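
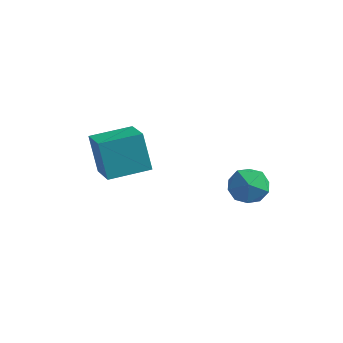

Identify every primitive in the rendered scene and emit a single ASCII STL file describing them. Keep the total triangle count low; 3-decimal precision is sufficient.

solid 
facet normal -0.613 -0.783 -0.102
outer loop
vertex -1.693 -2.13 2.044
vertex -2.889 -1.122 1.489
vertex -1.091 -2.375 0.302
endloop
endfacet
facet normal 0.721 -0.607 0.334
outer loop
vertex 0.049 -0.918 0.491
vertex -1.693 -2.13 2.044
vertex -1.091 -2.375 0.302
endloop
endfacet
facet normal -0.613 -0.783 -0.102
outer loop
vertex -1.091 -2.375 0.302
vertex -2.889 -1.122 1.489
vertex -2.287 -1.367 -0.254
endloop
endfacet
facet normal 0.324 -0.132 -0.937
outer loop
vertex -2.287 -1.367 -0.254
vertex 0.049 -0.918 0.491
vertex -1.091 -2.375 0.302
endloop
endfacet
facet normal -0.324 0.132 0.937
outer loop
vertex -1.693 -2.13 2.044
vertex -1.749 0.335 1.678
vertex -2.889 -1.122 1.489
endloop
endfacet
facet normal 0.721 -0.607 0.334
outer loop
vertex -0.553 -0.673 2.234
vertex -1.693 -2.13 2.044
vertex 0.049 -0.918 0.491
endloop
endfacet
facet normal -0.324 0.132 0.937
outer loop
vertex -0.553 -0.673 2.234
vertex -1.749 0.335 1.678
vertex -1.693 -2.13 2.044
endloop
endfacet
facet normal -0.721 0.607 -0.334
outer loop
vertex -2.889 -1.122 1.489
vertex -1.749 0.335 1.678
vertex -2.287 -1.367 -0.254
endloop
endfacet
facet normal 0.324 -0.131 -0.937
outer loop
vertex -1.147 0.09 -0.064
vertex 0.049 -0.918 0.491
vertex -2.287 -1.367 -0.254
endloop
endfacet
facet normal -0.721 0.607 -0.334
outer loop
vertex -2.287 -1.367 -0.254
vertex -1.749 0.335 1.678
vertex -1.147 0.09 -0.064
endloop
endfacet
facet normal 0.613 0.783 0.102
outer loop
vertex -1.147 0.09 -0.064
vertex -0.553 -0.673 2.234
vertex 0.049 -0.918 0.491
endloop
endfacet
facet normal 0.613 0.783 0.102
outer loop
vertex -1.749 0.335 1.678
vertex -0.553 -0.673 2.234
vertex -1.147 0.09 -0.064
endloop
endfacet
facet normal -0.822 -0.412 0.392
outer loop
vertex 1.891 1.882 -1.112
vertex 2.394 1.005 -0.98
vertex 2.394 1.708 -0.241
endloop
endfacet
facet normal -0.803 0.289 0.521
outer loop
vertex 1.891 1.882 -1.112
vertex 2.394 1.708 -0.241
vertex 2.439 2.627 -0.681
endloop
endfacet
facet normal -0.771 0.628 -0.105
outer loop
vertex 1.891 1.882 -1.112
vertex 2.439 2.627 -0.681
vertex 2.467 2.492 -1.692
endloop
endfacet
facet normal -0.771 0.136 -0.623
outer loop
vertex 1.891 1.882 -1.112
vertex 2.467 2.492 -1.692
vertex 2.44 1.49 -1.877
endloop
endfacet
facet normal -0.802 -0.507 -0.315
outer loop
vertex 1.891 1.882 -1.112
vertex 2.44 1.49 -1.877
vertex 2.394 1.005 -0.98
endloop
endfacet
facet normal -0.202 0.431 0.879
outer loop
vertex 2.439 2.627 -0.681
vertex 2.394 1.708 -0.241
vertex 3.28 2.21 -0.283
endloop
endfacet
facet normal -0.233 -0.705 0.670
outer loop
vertex 2.394 1.708 -0.241
vertex 2.394 1.005 -0.98
vertex 3.253 1.208 -0.468
endloop
endfacet
facet normal -0.201 -0.857 -0.474
outer loop
vertex 2.394 1.005 -0.98
vertex 2.44 1.49 -1.877
vertex 3.281 1.073 -1.479
endloop
endfacet
facet normal -0.150 0.183 -0.972
outer loop
vertex 2.44 1.49 -1.877
vertex 2.467 2.492 -1.692
vertex 3.326 1.992 -1.919
endloop
endfacet
facet normal -0.151 0.979 -0.135
outer loop
vertex 2.467 2.492 -1.692
vertex 2.439 2.627 -0.681
vertex 3.326 2.695 -1.18
endloop
endfacet
facet normal 0.771 -0.136 0.623
outer loop
vertex 3.829 1.818 -1.048
vertex 3.28 2.21 -0.283
vertex 3.253 1.208 -0.468
endloop
endfacet
facet normal 0.771 -0.628 0.105
outer loop
vertex 3.829 1.818 -1.048
vertex 3.253 1.208 -0.468
vertex 3.281 1.073 -1.479
endloop
endfacet
facet normal 0.803 -0.289 -0.521
outer loop
vertex 3.829 1.818 -1.048
vertex 3.281 1.073 -1.479
vertex 3.326 1.992 -1.919
endloop
endfacet
facet normal 0.822 0.412 -0.392
outer loop
vertex 3.829 1.818 -1.048
vertex 3.326 1.992 -1.919
vertex 3.326 2.695 -1.18
endloop
endfacet
facet normal 0.802 0.507 0.315
outer loop
vertex 3.829 1.818 -1.048
vertex 3.326 2.695 -1.18
vertex 3.28 2.21 -0.283
endloop
endfacet
facet normal 0.150 -0.183 0.972
outer loop
vertex 3.253 1.208 -0.468
vertex 3.28 2.21 -0.283
vertex 2.394 1.708 -0.241
endloop
endfacet
facet normal 0.151 -0.979 0.135
outer loop
vertex 3.281 1.073 -1.479
vertex 3.253 1.208 -0.468
vertex 2.394 1.005 -0.98
endloop
endfacet
facet normal 0.202 -0.431 -0.879
outer loop
vertex 3.326 1.992 -1.919
vertex 3.281 1.073 -1.479
vertex 2.44 1.49 -1.877
endloop
endfacet
facet normal 0.233 0.705 -0.670
outer loop
vertex 3.326 2.695 -1.18
vertex 3.326 1.992 -1.919
vertex 2.467 2.492 -1.692
endloop
endfacet
facet normal 0.201 0.857 0.474
outer loop
vertex 3.28 2.21 -0.283
vertex 3.326 2.695 -1.18
vertex 2.439 2.627 -0.681
endloop
endfacet

endsolid


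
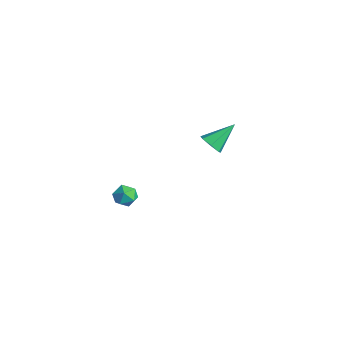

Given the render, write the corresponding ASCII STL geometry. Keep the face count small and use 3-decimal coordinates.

solid 
facet normal -0.883 0.235 0.406
outer loop
vertex -0.91 -2.563 2.527
vertex -1.127 -3.152 2.396
vertex -0.838 -3.034 2.956
endloop
endfacet
facet normal -0.356 0.599 0.717
outer loop
vertex -0.91 -2.563 2.527
vertex -0.838 -3.034 2.956
vertex -0.359 -2.621 2.849
endloop
endfacet
facet normal -0.021 0.977 0.212
outer loop
vertex -0.91 -2.563 2.527
vertex -0.359 -2.621 2.849
vertex -0.351 -2.485 2.223
endloop
endfacet
facet normal -0.341 0.845 -0.411
outer loop
vertex -0.91 -2.563 2.527
vertex -0.351 -2.485 2.223
vertex -0.825 -2.813 1.942
endloop
endfacet
facet normal -0.874 0.387 -0.293
outer loop
vertex -0.91 -2.563 2.527
vertex -0.825 -2.813 1.942
vertex -1.127 -3.152 2.396
endloop
endfacet
facet normal 0.108 0.130 0.986
outer loop
vertex -0.359 -2.621 2.849
vertex -0.838 -3.034 2.956
vertex -0.235 -3.247 2.918
endloop
endfacet
facet normal -0.745 -0.462 0.482
outer loop
vertex -0.838 -3.034 2.956
vertex -1.127 -3.152 2.396
vertex -0.709 -3.575 2.637
endloop
endfacet
facet normal -0.731 -0.216 -0.647
outer loop
vertex -1.127 -3.152 2.396
vertex -0.825 -2.813 1.942
vertex -0.701 -3.439 2.011
endloop
endfacet
facet normal 0.133 0.527 -0.840
outer loop
vertex -0.825 -2.813 1.942
vertex -0.351 -2.485 2.223
vertex -0.222 -3.026 1.904
endloop
endfacet
facet normal 0.651 0.740 0.169
outer loop
vertex -0.351 -2.485 2.223
vertex -0.359 -2.621 2.849
vertex 0.067 -2.908 2.464
endloop
endfacet
facet normal 0.341 -0.845 0.411
outer loop
vertex -0.15 -3.497 2.333
vertex -0.235 -3.247 2.918
vertex -0.709 -3.575 2.637
endloop
endfacet
facet normal 0.021 -0.977 -0.212
outer loop
vertex -0.15 -3.497 2.333
vertex -0.709 -3.575 2.637
vertex -0.701 -3.439 2.011
endloop
endfacet
facet normal 0.356 -0.599 -0.717
outer loop
vertex -0.15 -3.497 2.333
vertex -0.701 -3.439 2.011
vertex -0.222 -3.026 1.904
endloop
endfacet
facet normal 0.883 -0.235 -0.406
outer loop
vertex -0.15 -3.497 2.333
vertex -0.222 -3.026 1.904
vertex 0.067 -2.908 2.464
endloop
endfacet
facet normal 0.874 -0.387 0.293
outer loop
vertex -0.15 -3.497 2.333
vertex 0.067 -2.908 2.464
vertex -0.235 -3.247 2.918
endloop
endfacet
facet normal -0.133 -0.527 0.840
outer loop
vertex -0.709 -3.575 2.637
vertex -0.235 -3.247 2.918
vertex -0.838 -3.034 2.956
endloop
endfacet
facet normal -0.651 -0.740 -0.169
outer loop
vertex -0.701 -3.439 2.011
vertex -0.709 -3.575 2.637
vertex -1.127 -3.152 2.396
endloop
endfacet
facet normal -0.108 -0.130 -0.986
outer loop
vertex -0.222 -3.026 1.904
vertex -0.701 -3.439 2.011
vertex -0.825 -2.813 1.942
endloop
endfacet
facet normal 0.745 0.462 -0.482
outer loop
vertex 0.067 -2.908 2.464
vertex -0.222 -3.026 1.904
vertex -0.351 -2.485 2.223
endloop
endfacet
facet normal 0.731 0.216 0.647
outer loop
vertex -0.235 -3.247 2.918
vertex 0.067 -2.908 2.464
vertex -0.359 -2.621 2.849
endloop
endfacet
facet normal -0.009 -0.804 -0.595
outer loop
vertex -2.352 2.445 2.355
vertex -2.827 2.729 1.978
vertex -2.161 2.77 1.913
endloop
endfacet
facet normal 0.888 0.091 0.451
outer loop
vertex -2.352 2.445 2.355
vertex -2.161 2.77 1.913
vertex -2.813 4.031 2.942
endloop
endfacet
facet normal -0.009 -0.804 -0.595
outer loop
vertex -2.161 2.77 1.913
vertex -2.827 2.729 1.978
vertex -2.472 3.065 1.519
endloop
endfacet
facet normal 0.795 0.573 -0.199
outer loop
vertex -2.161 2.77 1.913
vertex -2.472 3.065 1.519
vertex -2.813 4.031 2.942
endloop
endfacet
facet normal -0.008 -0.804 -0.595
outer loop
vertex -2.472 3.065 1.519
vertex -2.827 2.729 1.978
vertex -3.05 3.106 1.471
endloop
endfacet
facet normal 0.104 0.834 -0.541
outer loop
vertex -2.472 3.065 1.519
vertex -3.05 3.106 1.471
vertex -2.813 4.031 2.942
endloop
endfacet
facet normal -0.009 -0.804 -0.594
outer loop
vertex -3.05 3.106 1.471
vertex -2.827 2.729 1.978
vertex -3.46 2.864 1.805
endloop
endfacet
facet normal -0.661 0.678 -0.320
outer loop
vertex -3.05 3.106 1.471
vertex -3.46 2.864 1.805
vertex -2.813 4.031 2.942
endloop
endfacet
facet normal -0.009 -0.804 -0.595
outer loop
vertex -3.46 2.864 1.805
vertex -2.827 2.729 1.978
vertex -3.393 2.52 2.269
endloop
endfacet
facet normal -0.928 0.223 0.299
outer loop
vertex -3.46 2.864 1.805
vertex -3.393 2.52 2.269
vertex -2.813 4.031 2.942
endloop
endfacet
facet normal -0.009 -0.804 -0.595
outer loop
vertex -3.393 2.52 2.269
vertex -2.827 2.729 1.978
vertex -2.9 2.333 2.514
endloop
endfacet
facet normal -0.494 -0.189 0.849
outer loop
vertex -3.393 2.52 2.269
vertex -2.9 2.333 2.514
vertex -2.813 4.031 2.942
endloop
endfacet
facet normal -0.008 -0.804 -0.595
outer loop
vertex -2.9 2.333 2.514
vertex -2.827 2.729 1.978
vertex -2.352 2.445 2.355
endloop
endfacet
facet normal 0.316 -0.247 0.916
outer loop
vertex -2.9 2.333 2.514
vertex -2.352 2.445 2.355
vertex -2.813 4.031 2.942
endloop
endfacet

endsolid


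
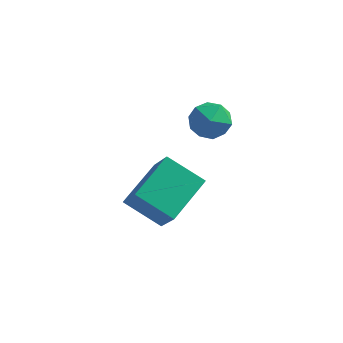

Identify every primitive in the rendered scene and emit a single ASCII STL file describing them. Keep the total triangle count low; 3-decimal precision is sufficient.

solid 
facet normal -0.001 -0.252 0.968
outer loop
vertex 2.688 1.823 2.629
vertex 1.886 1.516 2.548
vertex 2.562 0.998 2.414
endloop
endfacet
facet normal 0.657 -0.282 0.699
outer loop
vertex 2.688 1.823 2.629
vertex 2.562 0.998 2.414
vertex 3.177 1.457 2.021
endloop
endfacet
facet normal 0.821 0.364 0.441
outer loop
vertex 2.688 1.823 2.629
vertex 3.177 1.457 2.021
vertex 2.88 2.26 1.911
endloop
endfacet
facet normal 0.262 0.792 0.552
outer loop
vertex 2.688 1.823 2.629
vertex 2.88 2.26 1.911
vertex 2.083 2.296 2.237
endloop
endfacet
facet normal -0.246 0.412 0.877
outer loop
vertex 2.688 1.823 2.629
vertex 2.083 2.296 2.237
vertex 1.886 1.516 2.548
endloop
endfacet
facet normal 0.652 -0.743 0.153
outer loop
vertex 3.177 1.457 2.021
vertex 2.562 0.998 2.414
vertex 2.677 0.924 1.563
endloop
endfacet
facet normal -0.415 -0.694 0.589
outer loop
vertex 2.562 0.998 2.414
vertex 1.886 1.516 2.548
vertex 1.88 0.96 1.889
endloop
endfacet
facet normal -0.812 0.381 0.442
outer loop
vertex 1.886 1.516 2.548
vertex 2.083 2.296 2.237
vertex 1.583 1.763 1.779
endloop
endfacet
facet normal 0.010 0.996 -0.085
outer loop
vertex 2.083 2.296 2.237
vertex 2.88 2.26 1.911
vertex 2.198 2.222 1.386
endloop
endfacet
facet normal 0.916 0.303 -0.264
outer loop
vertex 2.88 2.26 1.911
vertex 3.177 1.457 2.021
vertex 2.874 1.704 1.252
endloop
endfacet
facet normal -0.262 -0.792 -0.552
outer loop
vertex 2.072 1.397 1.171
vertex 2.677 0.924 1.563
vertex 1.88 0.96 1.889
endloop
endfacet
facet normal -0.821 -0.364 -0.441
outer loop
vertex 2.072 1.397 1.171
vertex 1.88 0.96 1.889
vertex 1.583 1.763 1.779
endloop
endfacet
facet normal -0.657 0.282 -0.699
outer loop
vertex 2.072 1.397 1.171
vertex 1.583 1.763 1.779
vertex 2.198 2.222 1.386
endloop
endfacet
facet normal 0.001 0.252 -0.968
outer loop
vertex 2.072 1.397 1.171
vertex 2.198 2.222 1.386
vertex 2.874 1.704 1.252
endloop
endfacet
facet normal 0.246 -0.412 -0.877
outer loop
vertex 2.072 1.397 1.171
vertex 2.874 1.704 1.252
vertex 2.677 0.924 1.563
endloop
endfacet
facet normal -0.010 -0.996 0.085
outer loop
vertex 1.88 0.96 1.889
vertex 2.677 0.924 1.563
vertex 2.562 0.998 2.414
endloop
endfacet
facet normal -0.916 -0.303 0.264
outer loop
vertex 1.583 1.763 1.779
vertex 1.88 0.96 1.889
vertex 1.886 1.516 2.548
endloop
endfacet
facet normal -0.652 0.743 -0.153
outer loop
vertex 2.198 2.222 1.386
vertex 1.583 1.763 1.779
vertex 2.083 2.296 2.237
endloop
endfacet
facet normal 0.415 0.694 -0.589
outer loop
vertex 2.874 1.704 1.252
vertex 2.198 2.222 1.386
vertex 2.88 2.26 1.911
endloop
endfacet
facet normal 0.812 -0.381 -0.442
outer loop
vertex 2.677 0.924 1.563
vertex 2.874 1.704 1.252
vertex 3.177 1.457 2.021
endloop
endfacet
facet normal -0.409 0.479 -0.776
outer loop
vertex -0.329 0.399 -2.173
vertex 0.263 2.094 -1.439
vertex 1.081 0.264 -3.0
endloop
endfacet
facet normal -0.305 -0.874 -0.378
outer loop
vertex 1.797 -0.574 -1.641
vertex -0.329 0.399 -2.173
vertex 1.081 0.264 -3.0
endloop
endfacet
facet normal -0.409 0.479 -0.776
outer loop
vertex 1.081 0.264 -3.0
vertex 0.263 2.094 -1.439
vertex 1.673 1.959 -2.266
endloop
endfacet
facet normal 0.860 -0.082 -0.504
outer loop
vertex 1.673 1.959 -2.266
vertex 1.797 -0.574 -1.641
vertex 1.081 0.264 -3.0
endloop
endfacet
facet normal -0.860 0.082 0.504
outer loop
vertex -0.329 0.399 -2.173
vertex 0.979 1.256 -0.08
vertex 0.263 2.094 -1.439
endloop
endfacet
facet normal -0.305 -0.874 -0.378
outer loop
vertex 0.387 -0.439 -0.814
vertex -0.329 0.399 -2.173
vertex 1.797 -0.574 -1.641
endloop
endfacet
facet normal -0.860 0.082 0.504
outer loop
vertex 0.387 -0.439 -0.814
vertex 0.979 1.256 -0.08
vertex -0.329 0.399 -2.173
endloop
endfacet
facet normal 0.305 0.874 0.378
outer loop
vertex 0.263 2.094 -1.439
vertex 0.979 1.256 -0.08
vertex 1.673 1.959 -2.266
endloop
endfacet
facet normal 0.860 -0.082 -0.504
outer loop
vertex 2.389 1.121 -0.907
vertex 1.797 -0.574 -1.641
vertex 1.673 1.959 -2.266
endloop
endfacet
facet normal 0.305 0.874 0.378
outer loop
vertex 1.673 1.959 -2.266
vertex 0.979 1.256 -0.08
vertex 2.389 1.121 -0.907
endloop
endfacet
facet normal 0.409 -0.479 0.776
outer loop
vertex 2.389 1.121 -0.907
vertex 0.387 -0.439 -0.814
vertex 1.797 -0.574 -1.641
endloop
endfacet
facet normal 0.409 -0.479 0.776
outer loop
vertex 0.979 1.256 -0.08
vertex 0.387 -0.439 -0.814
vertex 2.389 1.121 -0.907
endloop
endfacet

endsolid


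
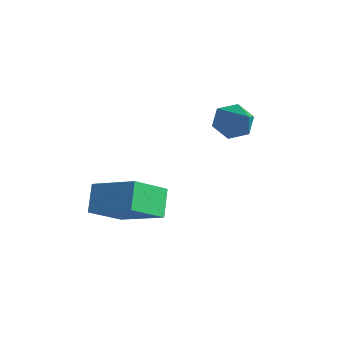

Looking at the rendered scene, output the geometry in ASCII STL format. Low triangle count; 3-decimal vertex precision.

solid 
facet normal -0.500 0.433 0.750
outer loop
vertex -1.502 -3.904 -0.355
vertex -1.609 -2.815 -1.056
vertex -2.855 -4.425 -0.957
endloop
endfacet
facet normal 0.083 -0.838 0.539
outer loop
vertex -2.371 -4.845 -1.684
vertex -1.502 -3.904 -0.355
vertex -2.855 -4.425 -0.957
endloop
endfacet
facet normal -0.500 0.433 0.750
outer loop
vertex -2.855 -4.425 -0.957
vertex -1.609 -2.815 -1.056
vertex -2.963 -3.335 -1.658
endloop
endfacet
facet normal -0.862 -0.332 -0.383
outer loop
vertex -2.963 -3.335 -1.658
vertex -2.371 -4.845 -1.684
vertex -2.855 -4.425 -0.957
endloop
endfacet
facet normal 0.862 0.331 0.383
outer loop
vertex -1.502 -3.904 -0.355
vertex -1.125 -3.235 -1.783
vertex -1.609 -2.815 -1.056
endloop
endfacet
facet normal 0.082 -0.838 0.540
outer loop
vertex -1.017 -4.325 -1.082
vertex -1.502 -3.904 -0.355
vertex -2.371 -4.845 -1.684
endloop
endfacet
facet normal 0.862 0.332 0.383
outer loop
vertex -1.017 -4.325 -1.082
vertex -1.125 -3.235 -1.783
vertex -1.502 -3.904 -0.355
endloop
endfacet
facet normal -0.082 0.838 -0.539
outer loop
vertex -1.609 -2.815 -1.056
vertex -1.125 -3.235 -1.783
vertex -2.963 -3.335 -1.658
endloop
endfacet
facet normal -0.862 -0.331 -0.383
outer loop
vertex -2.478 -3.756 -2.385
vertex -2.371 -4.845 -1.684
vertex -2.963 -3.335 -1.658
endloop
endfacet
facet normal -0.082 0.838 -0.540
outer loop
vertex -2.963 -3.335 -1.658
vertex -1.125 -3.235 -1.783
vertex -2.478 -3.756 -2.385
endloop
endfacet
facet normal 0.500 -0.434 -0.750
outer loop
vertex -2.478 -3.756 -2.385
vertex -1.017 -4.325 -1.082
vertex -2.371 -4.845 -1.684
endloop
endfacet
facet normal 0.500 -0.433 -0.750
outer loop
vertex -1.125 -3.235 -1.783
vertex -1.017 -4.325 -1.082
vertex -2.478 -3.756 -2.385
endloop
endfacet
facet normal -0.812 0.226 -0.537
outer loop
vertex -1.007 -1.277 0.705
vertex -1.233 -0.965 1.178
vertex -0.882 -0.683 0.766
endloop
endfacet
facet normal 0.790 -0.104 -0.605
outer loop
vertex -1.007 -1.277 0.705
vertex -0.882 -0.683 0.766
vertex -0.047 -1.295 1.962
endloop
endfacet
facet normal -0.812 0.226 -0.537
outer loop
vertex -0.882 -0.683 0.766
vertex -1.233 -0.965 1.178
vertex -1.108 -0.371 1.239
endloop
endfacet
facet normal 0.700 0.703 -0.129
outer loop
vertex -0.882 -0.683 0.766
vertex -1.108 -0.371 1.239
vertex -0.047 -1.295 1.962
endloop
endfacet
facet normal -0.812 0.226 -0.537
outer loop
vertex -1.108 -0.371 1.239
vertex -1.233 -0.965 1.178
vertex -1.459 -0.653 1.651
endloop
endfacet
facet normal 0.187 0.729 0.658
outer loop
vertex -1.108 -0.371 1.239
vertex -1.459 -0.653 1.651
vertex -0.047 -1.295 1.962
endloop
endfacet
facet normal -0.812 0.226 -0.537
outer loop
vertex -1.459 -0.653 1.651
vertex -1.233 -0.965 1.178
vertex -1.584 -1.247 1.59
endloop
endfacet
facet normal -0.236 -0.050 0.970
outer loop
vertex -1.459 -0.653 1.651
vertex -1.584 -1.247 1.59
vertex -0.047 -1.295 1.962
endloop
endfacet
facet normal -0.812 0.226 -0.537
outer loop
vertex -1.584 -1.247 1.59
vertex -1.233 -0.965 1.178
vertex -1.358 -1.559 1.117
endloop
endfacet
facet normal -0.147 -0.856 0.495
outer loop
vertex -1.584 -1.247 1.59
vertex -1.358 -1.559 1.117
vertex -0.047 -1.295 1.962
endloop
endfacet
facet normal -0.812 0.226 -0.537
outer loop
vertex -1.358 -1.559 1.117
vertex -1.233 -0.965 1.178
vertex -1.007 -1.277 0.705
endloop
endfacet
facet normal 0.366 -0.883 -0.292
outer loop
vertex -1.358 -1.559 1.117
vertex -1.007 -1.277 0.705
vertex -0.047 -1.295 1.962
endloop
endfacet

endsolid


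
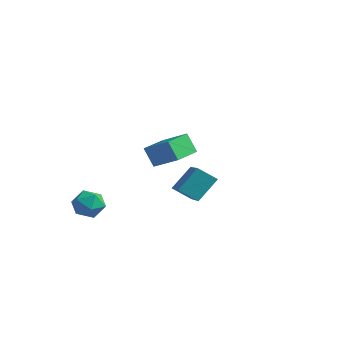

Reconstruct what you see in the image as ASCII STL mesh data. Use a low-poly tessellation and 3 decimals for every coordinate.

solid 
facet normal -0.729 0.581 -0.363
outer loop
vertex -3.236 1.318 -4.117
vertex -2.989 2.324 -3.005
vertex -2.497 1.845 -4.757
endloop
endfacet
facet normal -0.162 -0.662 -0.732
outer loop
vertex -0.931 0.596 -3.975
vertex -3.236 1.318 -4.117
vertex -2.497 1.845 -4.757
endloop
endfacet
facet normal -0.728 0.581 -0.363
outer loop
vertex -2.497 1.845 -4.757
vertex -2.989 2.324 -3.005
vertex -2.25 2.85 -3.644
endloop
endfacet
facet normal 0.666 0.474 -0.576
outer loop
vertex -2.25 2.85 -3.644
vertex -0.931 0.596 -3.975
vertex -2.497 1.845 -4.757
endloop
endfacet
facet normal -0.666 -0.474 0.576
outer loop
vertex -3.236 1.318 -4.117
vertex -1.423 1.075 -2.223
vertex -2.989 2.324 -3.005
endloop
endfacet
facet normal -0.162 -0.662 -0.732
outer loop
vertex -1.67 0.07 -3.336
vertex -3.236 1.318 -4.117
vertex -0.931 0.596 -3.975
endloop
endfacet
facet normal -0.665 -0.475 0.576
outer loop
vertex -1.67 0.07 -3.336
vertex -1.423 1.075 -2.223
vertex -3.236 1.318 -4.117
endloop
endfacet
facet normal 0.162 0.662 0.732
outer loop
vertex -2.989 2.324 -3.005
vertex -1.423 1.075 -2.223
vertex -2.25 2.85 -3.644
endloop
endfacet
facet normal 0.665 0.474 -0.577
outer loop
vertex -0.684 1.602 -2.863
vertex -0.931 0.596 -3.975
vertex -2.25 2.85 -3.644
endloop
endfacet
facet normal 0.162 0.662 0.732
outer loop
vertex -2.25 2.85 -3.644
vertex -1.423 1.075 -2.223
vertex -0.684 1.602 -2.863
endloop
endfacet
facet normal 0.728 -0.581 0.364
outer loop
vertex -0.684 1.602 -2.863
vertex -1.67 0.07 -3.336
vertex -0.931 0.596 -3.975
endloop
endfacet
facet normal 0.729 -0.581 0.363
outer loop
vertex -1.423 1.075 -2.223
vertex -1.67 0.07 -3.336
vertex -0.684 1.602 -2.863
endloop
endfacet
facet normal -0.272 0.960 -0.072
outer loop
vertex -3.451 -3.056 -3.991
vertex -4.15 -3.221 -3.553
vertex -3.447 -2.992 -3.153
endloop
endfacet
facet normal 0.439 0.896 -0.070
outer loop
vertex -3.451 -3.056 -3.991
vertex -3.447 -2.992 -3.153
vertex -2.795 -3.343 -3.551
endloop
endfacet
facet normal 0.624 0.477 -0.619
outer loop
vertex -3.451 -3.056 -3.991
vertex -2.795 -3.343 -3.551
vertex -3.095 -3.79 -4.198
endloop
endfacet
facet normal 0.027 0.283 -0.959
outer loop
vertex -3.451 -3.056 -3.991
vertex -3.095 -3.79 -4.198
vertex -3.932 -3.714 -4.199
endloop
endfacet
facet normal -0.526 0.581 -0.621
outer loop
vertex -3.451 -3.056 -3.991
vertex -3.932 -3.714 -4.199
vertex -4.15 -3.221 -3.553
endloop
endfacet
facet normal 0.630 0.565 0.533
outer loop
vertex -2.795 -3.343 -3.551
vertex -3.447 -2.992 -3.153
vertex -3.088 -3.686 -2.841
endloop
endfacet
facet normal -0.520 0.669 0.531
outer loop
vertex -3.447 -2.992 -3.153
vertex -4.15 -3.221 -3.553
vertex -3.925 -3.61 -2.842
endloop
endfacet
facet normal -0.932 0.056 -0.358
outer loop
vertex -4.15 -3.221 -3.553
vertex -3.932 -3.714 -4.199
vertex -4.225 -4.057 -3.489
endloop
endfacet
facet normal -0.038 -0.426 -0.904
outer loop
vertex -3.932 -3.714 -4.199
vertex -3.095 -3.79 -4.198
vertex -3.573 -4.408 -3.887
endloop
endfacet
facet normal 0.929 -0.110 -0.354
outer loop
vertex -3.095 -3.79 -4.198
vertex -2.795 -3.343 -3.551
vertex -2.87 -4.179 -3.487
endloop
endfacet
facet normal -0.027 -0.283 0.959
outer loop
vertex -3.569 -4.344 -3.049
vertex -3.088 -3.686 -2.841
vertex -3.925 -3.61 -2.842
endloop
endfacet
facet normal -0.624 -0.477 0.619
outer loop
vertex -3.569 -4.344 -3.049
vertex -3.925 -3.61 -2.842
vertex -4.225 -4.057 -3.489
endloop
endfacet
facet normal -0.439 -0.896 0.070
outer loop
vertex -3.569 -4.344 -3.049
vertex -4.225 -4.057 -3.489
vertex -3.573 -4.408 -3.887
endloop
endfacet
facet normal 0.272 -0.960 0.072
outer loop
vertex -3.569 -4.344 -3.049
vertex -3.573 -4.408 -3.887
vertex -2.87 -4.179 -3.487
endloop
endfacet
facet normal 0.526 -0.581 0.621
outer loop
vertex -3.569 -4.344 -3.049
vertex -2.87 -4.179 -3.487
vertex -3.088 -3.686 -2.841
endloop
endfacet
facet normal 0.038 0.426 0.904
outer loop
vertex -3.925 -3.61 -2.842
vertex -3.088 -3.686 -2.841
vertex -3.447 -2.992 -3.153
endloop
endfacet
facet normal -0.929 0.110 0.354
outer loop
vertex -4.225 -4.057 -3.489
vertex -3.925 -3.61 -2.842
vertex -4.15 -3.221 -3.553
endloop
endfacet
facet normal -0.630 -0.565 -0.533
outer loop
vertex -3.573 -4.408 -3.887
vertex -4.225 -4.057 -3.489
vertex -3.932 -3.714 -4.199
endloop
endfacet
facet normal 0.520 -0.669 -0.531
outer loop
vertex -2.87 -4.179 -3.487
vertex -3.573 -4.408 -3.887
vertex -3.095 -3.79 -4.198
endloop
endfacet
facet normal 0.932 -0.056 0.358
outer loop
vertex -3.088 -3.686 -2.841
vertex -2.87 -4.179 -3.487
vertex -2.795 -3.343 -3.551
endloop
endfacet
facet normal -0.861 -0.172 -0.479
outer loop
vertex 0.607 -4.467 1.279
vertex 0.341 -3.032 1.241
vertex 1.106 -4.399 0.358
endloop
endfacet
facet normal 0.182 -0.983 0.026
outer loop
vertex 2.259 -4.168 0.999
vertex 0.607 -4.467 1.279
vertex 1.106 -4.399 0.358
endloop
endfacet
facet normal -0.861 -0.173 -0.478
outer loop
vertex 1.106 -4.399 0.358
vertex 0.341 -3.032 1.241
vertex 0.839 -2.964 0.319
endloop
endfacet
facet normal 0.475 0.065 -0.878
outer loop
vertex 0.839 -2.964 0.319
vertex 2.259 -4.168 0.999
vertex 1.106 -4.399 0.358
endloop
endfacet
facet normal -0.475 -0.065 0.878
outer loop
vertex 0.607 -4.467 1.279
vertex 1.494 -2.801 1.882
vertex 0.341 -3.032 1.241
endloop
endfacet
facet normal 0.182 -0.983 0.026
outer loop
vertex 1.761 -4.236 1.921
vertex 0.607 -4.467 1.279
vertex 2.259 -4.168 0.999
endloop
endfacet
facet normal -0.475 -0.065 0.877
outer loop
vertex 1.761 -4.236 1.921
vertex 1.494 -2.801 1.882
vertex 0.607 -4.467 1.279
endloop
endfacet
facet normal -0.182 0.983 -0.026
outer loop
vertex 0.341 -3.032 1.241
vertex 1.494 -2.801 1.882
vertex 0.839 -2.964 0.319
endloop
endfacet
facet normal 0.475 0.065 -0.877
outer loop
vertex 1.993 -2.733 0.961
vertex 2.259 -4.168 0.999
vertex 0.839 -2.964 0.319
endloop
endfacet
facet normal -0.182 0.983 -0.026
outer loop
vertex 0.839 -2.964 0.319
vertex 1.494 -2.801 1.882
vertex 1.993 -2.733 0.961
endloop
endfacet
facet normal 0.861 0.172 0.478
outer loop
vertex 1.993 -2.733 0.961
vertex 1.761 -4.236 1.921
vertex 2.259 -4.168 0.999
endloop
endfacet
facet normal 0.861 0.173 0.479
outer loop
vertex 1.494 -2.801 1.882
vertex 1.761 -4.236 1.921
vertex 1.993 -2.733 0.961
endloop
endfacet

endsolid


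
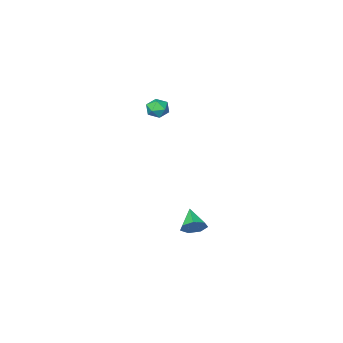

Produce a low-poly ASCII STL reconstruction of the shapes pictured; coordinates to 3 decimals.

solid 
facet normal 0.321 0.801 -0.506
outer loop
vertex 4.007 0.571 -4.476
vertex 3.376 0.979 -4.231
vertex 4.084 0.912 -3.887
endloop
endfacet
facet normal 0.706 -0.649 0.283
outer loop
vertex 4.007 0.571 -4.476
vertex 4.084 0.912 -3.887
vertex 2.904 -0.199 -3.489
endloop
endfacet
facet normal 0.321 0.801 -0.505
outer loop
vertex 4.084 0.912 -3.887
vertex 3.376 0.979 -4.231
vertex 3.628 1.303 -3.556
endloop
endfacet
facet normal 0.467 -0.187 0.864
outer loop
vertex 4.084 0.912 -3.887
vertex 3.628 1.303 -3.556
vertex 2.904 -0.199 -3.489
endloop
endfacet
facet normal 0.322 0.801 -0.505
outer loop
vertex 3.628 1.303 -3.556
vertex 3.376 0.979 -4.231
vertex 2.983 1.45 -3.734
endloop
endfacet
facet normal -0.230 0.154 0.961
outer loop
vertex 3.628 1.303 -3.556
vertex 2.983 1.45 -3.734
vertex 2.904 -0.199 -3.489
endloop
endfacet
facet normal 0.321 0.801 -0.505
outer loop
vertex 2.983 1.45 -3.734
vertex 3.376 0.979 -4.231
vertex 2.634 1.242 -4.286
endloop
endfacet
facet normal -0.859 0.115 0.499
outer loop
vertex 2.983 1.45 -3.734
vertex 2.634 1.242 -4.286
vertex 2.904 -0.199 -3.489
endloop
endfacet
facet normal 0.321 0.801 -0.505
outer loop
vertex 2.634 1.242 -4.286
vertex 3.376 0.979 -4.231
vertex 2.844 0.836 -4.797
endloop
endfacet
facet normal -0.947 -0.273 -0.172
outer loop
vertex 2.634 1.242 -4.286
vertex 2.844 0.836 -4.797
vertex 2.904 -0.199 -3.489
endloop
endfacet
facet normal 0.321 0.801 -0.505
outer loop
vertex 2.844 0.836 -4.797
vertex 3.376 0.979 -4.231
vertex 3.455 0.538 -4.881
endloop
endfacet
facet normal -0.426 -0.719 -0.549
outer loop
vertex 2.844 0.836 -4.797
vertex 3.455 0.538 -4.881
vertex 2.904 -0.199 -3.489
endloop
endfacet
facet normal 0.322 0.801 -0.504
outer loop
vertex 3.455 0.538 -4.881
vertex 3.376 0.979 -4.231
vertex 4.007 0.571 -4.476
endloop
endfacet
facet normal 0.308 -0.886 -0.347
outer loop
vertex 3.455 0.538 -4.881
vertex 4.007 0.571 -4.476
vertex 2.904 -0.199 -3.489
endloop
endfacet
facet normal -0.330 -0.087 0.940
outer loop
vertex 3.07 -2.242 4.052
vertex 3.434 -2.866 4.122
vertex 3.754 -2.237 4.293
endloop
endfacet
facet normal -0.270 0.599 0.754
outer loop
vertex 3.07 -2.242 4.052
vertex 3.754 -2.237 4.293
vertex 3.533 -1.736 3.816
endloop
endfacet
facet normal -0.682 0.709 0.182
outer loop
vertex 3.07 -2.242 4.052
vertex 3.533 -1.736 3.816
vertex 3.077 -2.055 3.351
endloop
endfacet
facet normal -0.996 0.091 0.014
outer loop
vertex 3.07 -2.242 4.052
vertex 3.077 -2.055 3.351
vertex 3.016 -2.753 3.54
endloop
endfacet
facet normal -0.779 -0.401 0.482
outer loop
vertex 3.07 -2.242 4.052
vertex 3.016 -2.753 3.54
vertex 3.434 -2.866 4.122
endloop
endfacet
facet normal 0.409 0.717 0.564
outer loop
vertex 3.533 -1.736 3.816
vertex 3.754 -2.237 4.293
vertex 4.184 -2.047 3.74
endloop
endfacet
facet normal 0.311 -0.394 0.865
outer loop
vertex 3.754 -2.237 4.293
vertex 3.434 -2.866 4.122
vertex 4.123 -2.745 3.929
endloop
endfacet
facet normal -0.416 -0.901 0.124
outer loop
vertex 3.434 -2.866 4.122
vertex 3.016 -2.753 3.54
vertex 3.667 -3.064 3.464
endloop
endfacet
facet normal -0.767 -0.104 -0.633
outer loop
vertex 3.016 -2.753 3.54
vertex 3.077 -2.055 3.351
vertex 3.446 -2.563 2.987
endloop
endfacet
facet normal -0.259 0.896 -0.361
outer loop
vertex 3.077 -2.055 3.351
vertex 3.533 -1.736 3.816
vertex 3.766 -1.934 3.158
endloop
endfacet
facet normal 0.996 -0.091 -0.014
outer loop
vertex 4.13 -2.558 3.228
vertex 4.184 -2.047 3.74
vertex 4.123 -2.745 3.929
endloop
endfacet
facet normal 0.682 -0.709 -0.182
outer loop
vertex 4.13 -2.558 3.228
vertex 4.123 -2.745 3.929
vertex 3.667 -3.064 3.464
endloop
endfacet
facet normal 0.270 -0.599 -0.754
outer loop
vertex 4.13 -2.558 3.228
vertex 3.667 -3.064 3.464
vertex 3.446 -2.563 2.987
endloop
endfacet
facet normal 0.330 0.087 -0.940
outer loop
vertex 4.13 -2.558 3.228
vertex 3.446 -2.563 2.987
vertex 3.766 -1.934 3.158
endloop
endfacet
facet normal 0.779 0.401 -0.482
outer loop
vertex 4.13 -2.558 3.228
vertex 3.766 -1.934 3.158
vertex 4.184 -2.047 3.74
endloop
endfacet
facet normal 0.767 0.104 0.633
outer loop
vertex 4.123 -2.745 3.929
vertex 4.184 -2.047 3.74
vertex 3.754 -2.237 4.293
endloop
endfacet
facet normal 0.259 -0.896 0.361
outer loop
vertex 3.667 -3.064 3.464
vertex 4.123 -2.745 3.929
vertex 3.434 -2.866 4.122
endloop
endfacet
facet normal -0.409 -0.717 -0.564
outer loop
vertex 3.446 -2.563 2.987
vertex 3.667 -3.064 3.464
vertex 3.016 -2.753 3.54
endloop
endfacet
facet normal -0.311 0.394 -0.865
outer loop
vertex 3.766 -1.934 3.158
vertex 3.446 -2.563 2.987
vertex 3.077 -2.055 3.351
endloop
endfacet
facet normal 0.416 0.901 -0.124
outer loop
vertex 4.184 -2.047 3.74
vertex 3.766 -1.934 3.158
vertex 3.533 -1.736 3.816
endloop
endfacet

endsolid


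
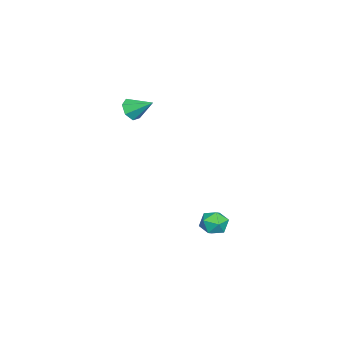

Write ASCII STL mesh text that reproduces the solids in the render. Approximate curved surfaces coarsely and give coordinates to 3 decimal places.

solid 
facet normal -0.456 0.511 0.728
outer loop
vertex -3.157 4.602 -2.139
vertex -3.619 4.089 -2.068
vertex -3.033 4.083 -1.697
endloop
endfacet
facet normal 0.241 0.662 0.710
outer loop
vertex -3.157 4.602 -2.139
vertex -3.033 4.083 -1.697
vertex -2.522 4.327 -2.098
endloop
endfacet
facet normal 0.393 0.917 0.061
outer loop
vertex -3.157 4.602 -2.139
vertex -2.522 4.327 -2.098
vertex -2.792 4.484 -2.717
endloop
endfacet
facet normal -0.209 0.924 -0.321
outer loop
vertex -3.157 4.602 -2.139
vertex -2.792 4.484 -2.717
vertex -3.47 4.337 -2.699
endloop
endfacet
facet normal -0.734 0.673 0.091
outer loop
vertex -3.157 4.602 -2.139
vertex -3.47 4.337 -2.699
vertex -3.619 4.089 -2.068
endloop
endfacet
facet normal 0.601 0.053 0.798
outer loop
vertex -2.522 4.327 -2.098
vertex -3.033 4.083 -1.697
vertex -2.59 3.643 -2.001
endloop
endfacet
facet normal -0.526 -0.193 0.828
outer loop
vertex -3.033 4.083 -1.697
vertex -3.619 4.089 -2.068
vertex -3.268 3.496 -1.983
endloop
endfacet
facet normal -0.977 0.068 -0.204
outer loop
vertex -3.619 4.089 -2.068
vertex -3.47 4.337 -2.699
vertex -3.538 3.653 -2.602
endloop
endfacet
facet normal -0.126 0.475 -0.871
outer loop
vertex -3.47 4.337 -2.699
vertex -2.792 4.484 -2.717
vertex -3.027 3.897 -3.003
endloop
endfacet
facet normal 0.848 0.466 -0.252
outer loop
vertex -2.792 4.484 -2.717
vertex -2.522 4.327 -2.098
vertex -2.441 3.891 -2.632
endloop
endfacet
facet normal 0.209 -0.924 0.321
outer loop
vertex -2.903 3.378 -2.561
vertex -2.59 3.643 -2.001
vertex -3.268 3.496 -1.983
endloop
endfacet
facet normal -0.393 -0.917 -0.061
outer loop
vertex -2.903 3.378 -2.561
vertex -3.268 3.496 -1.983
vertex -3.538 3.653 -2.602
endloop
endfacet
facet normal -0.241 -0.662 -0.710
outer loop
vertex -2.903 3.378 -2.561
vertex -3.538 3.653 -2.602
vertex -3.027 3.897 -3.003
endloop
endfacet
facet normal 0.456 -0.511 -0.728
outer loop
vertex -2.903 3.378 -2.561
vertex -3.027 3.897 -3.003
vertex -2.441 3.891 -2.632
endloop
endfacet
facet normal 0.734 -0.673 -0.091
outer loop
vertex -2.903 3.378 -2.561
vertex -2.441 3.891 -2.632
vertex -2.59 3.643 -2.001
endloop
endfacet
facet normal 0.126 -0.475 0.871
outer loop
vertex -3.268 3.496 -1.983
vertex -2.59 3.643 -2.001
vertex -3.033 4.083 -1.697
endloop
endfacet
facet normal -0.848 -0.466 0.252
outer loop
vertex -3.538 3.653 -2.602
vertex -3.268 3.496 -1.983
vertex -3.619 4.089 -2.068
endloop
endfacet
facet normal -0.601 -0.053 -0.798
outer loop
vertex -3.027 3.897 -3.003
vertex -3.538 3.653 -2.602
vertex -3.47 4.337 -2.699
endloop
endfacet
facet normal 0.526 0.193 -0.828
outer loop
vertex -2.441 3.891 -2.632
vertex -3.027 3.897 -3.003
vertex -2.792 4.484 -2.717
endloop
endfacet
facet normal 0.977 -0.068 0.204
outer loop
vertex -2.59 3.643 -2.001
vertex -2.441 3.891 -2.632
vertex -2.522 4.327 -2.098
endloop
endfacet
facet normal -0.139 -0.838 -0.528
outer loop
vertex -3.719 -0.161 3.798
vertex -4.051 0.15 3.392
vertex -3.449 0.049 3.394
endloop
endfacet
facet normal 0.827 0.018 0.562
outer loop
vertex -3.719 -0.161 3.798
vertex -3.449 0.049 3.394
vertex -3.889 1.13 4.008
endloop
endfacet
facet normal -0.139 -0.839 -0.526
outer loop
vertex -3.449 0.049 3.394
vertex -4.051 0.15 3.392
vertex -3.633 0.334 2.988
endloop
endfacet
facet normal 0.898 0.427 -0.108
outer loop
vertex -3.449 0.049 3.394
vertex -3.633 0.334 2.988
vertex -3.889 1.13 4.008
endloop
endfacet
facet normal -0.140 -0.839 -0.526
outer loop
vertex -3.633 0.334 2.988
vertex -4.051 0.15 3.392
vertex -4.131 0.481 2.886
endloop
endfacet
facet normal 0.338 0.781 -0.525
outer loop
vertex -3.633 0.334 2.988
vertex -4.131 0.481 2.886
vertex -3.889 1.13 4.008
endloop
endfacet
facet normal -0.138 -0.839 -0.527
outer loop
vertex -4.131 0.481 2.886
vertex -4.051 0.15 3.392
vertex -4.569 0.378 3.165
endloop
endfacet
facet normal -0.434 0.817 -0.379
outer loop
vertex -4.131 0.481 2.886
vertex -4.569 0.378 3.165
vertex -3.889 1.13 4.008
endloop
endfacet
facet normal -0.137 -0.838 -0.528
outer loop
vertex -4.569 0.378 3.165
vertex -4.051 0.15 3.392
vertex -4.617 0.103 3.614
endloop
endfacet
facet normal -0.834 0.506 0.221
outer loop
vertex -4.569 0.378 3.165
vertex -4.617 0.103 3.614
vertex -3.889 1.13 4.008
endloop
endfacet
facet normal -0.138 -0.838 -0.528
outer loop
vertex -4.617 0.103 3.614
vertex -4.051 0.15 3.392
vertex -4.239 -0.137 3.896
endloop
endfacet
facet normal -0.562 0.082 0.823
outer loop
vertex -4.617 0.103 3.614
vertex -4.239 -0.137 3.896
vertex -3.889 1.13 4.008
endloop
endfacet
facet normal -0.138 -0.838 -0.529
outer loop
vertex -4.239 -0.137 3.896
vertex -4.051 0.15 3.392
vertex -3.719 -0.161 3.798
endloop
endfacet
facet normal 0.177 -0.135 0.975
outer loop
vertex -4.239 -0.137 3.896
vertex -3.719 -0.161 3.798
vertex -3.889 1.13 4.008
endloop
endfacet

endsolid


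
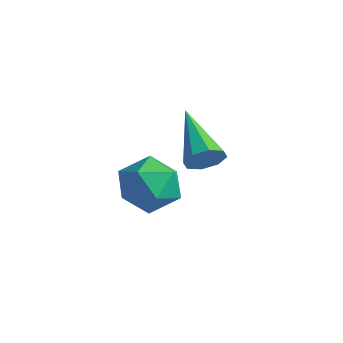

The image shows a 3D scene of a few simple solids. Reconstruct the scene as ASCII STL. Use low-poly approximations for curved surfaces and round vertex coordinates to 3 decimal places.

solid 
facet normal 0.798 -0.418 -0.434
outer loop
vertex 0.045 0.484 -0.027
vertex -0.286 0.207 -0.368
vertex -0.036 0.697 -0.381
endloop
endfacet
facet normal 0.324 0.842 0.432
outer loop
vertex 0.045 0.484 -0.027
vertex -0.036 0.697 -0.381
vertex -1.674 0.933 0.388
endloop
endfacet
facet normal 0.797 -0.418 -0.436
outer loop
vertex -0.036 0.697 -0.381
vertex -0.286 0.207 -0.368
vertex -0.264 0.623 -0.727
endloop
endfacet
facet normal 0.032 0.973 -0.229
outer loop
vertex -0.036 0.697 -0.381
vertex -0.264 0.623 -0.727
vertex -1.674 0.933 0.388
endloop
endfacet
facet normal 0.799 -0.416 -0.434
outer loop
vertex -0.264 0.623 -0.727
vertex -0.286 0.207 -0.368
vertex -0.504 0.305 -0.864
endloop
endfacet
facet normal -0.409 0.603 -0.685
outer loop
vertex -0.264 0.623 -0.727
vertex -0.504 0.305 -0.864
vertex -1.674 0.933 0.388
endloop
endfacet
facet normal 0.798 -0.419 -0.433
outer loop
vertex -0.504 0.305 -0.864
vertex -0.286 0.207 -0.368
vertex -0.617 -0.07 -0.71
endloop
endfacet
facet normal -0.742 -0.051 -0.668
outer loop
vertex -0.504 0.305 -0.864
vertex -0.617 -0.07 -0.71
vertex -1.674 0.933 0.388
endloop
endfacet
facet normal 0.798 -0.416 -0.435
outer loop
vertex -0.617 -0.07 -0.71
vertex -0.286 0.207 -0.368
vertex -0.535 -0.283 -0.356
endloop
endfacet
facet normal -0.771 -0.608 -0.187
outer loop
vertex -0.617 -0.07 -0.71
vertex -0.535 -0.283 -0.356
vertex -1.674 0.933 0.388
endloop
endfacet
facet normal 0.799 -0.417 -0.434
outer loop
vertex -0.535 -0.283 -0.356
vertex -0.286 0.207 -0.368
vertex -0.308 -0.209 -0.009
endloop
endfacet
facet normal -0.481 -0.739 0.472
outer loop
vertex -0.535 -0.283 -0.356
vertex -0.308 -0.209 -0.009
vertex -1.674 0.933 0.388
endloop
endfacet
facet normal 0.797 -0.418 -0.435
outer loop
vertex -0.308 -0.209 -0.009
vertex -0.286 0.207 -0.368
vertex -0.067 0.109 0.127
endloop
endfacet
facet normal -0.038 -0.368 0.929
outer loop
vertex -0.308 -0.209 -0.009
vertex -0.067 0.109 0.127
vertex -1.674 0.933 0.388
endloop
endfacet
facet normal 0.798 -0.417 -0.436
outer loop
vertex -0.067 0.109 0.127
vertex -0.286 0.207 -0.368
vertex 0.045 0.484 -0.027
endloop
endfacet
facet normal 0.295 0.286 0.912
outer loop
vertex -0.067 0.109 0.127
vertex 0.045 0.484 -0.027
vertex -1.674 0.933 0.388
endloop
endfacet
facet normal -0.864 0.224 0.450
outer loop
vertex -3.702 1.426 -3.097
vertex -3.71 0.573 -2.687
vertex -3.294 1.303 -2.252
endloop
endfacet
facet normal -0.471 0.811 0.346
outer loop
vertex -3.702 1.426 -3.097
vertex -3.294 1.303 -2.252
vertex -2.867 1.832 -2.911
endloop
endfacet
facet normal -0.344 0.869 -0.355
outer loop
vertex -3.702 1.426 -3.097
vertex -2.867 1.832 -2.911
vertex -3.02 1.428 -3.753
endloop
endfacet
facet normal -0.658 0.318 -0.683
outer loop
vertex -3.702 1.426 -3.097
vertex -3.02 1.428 -3.753
vertex -3.54 0.65 -3.615
endloop
endfacet
facet normal -0.979 -0.080 -0.186
outer loop
vertex -3.702 1.426 -3.097
vertex -3.54 0.65 -3.615
vertex -3.71 0.573 -2.687
endloop
endfacet
facet normal 0.153 0.720 0.677
outer loop
vertex -2.867 1.832 -2.911
vertex -3.294 1.303 -2.252
vertex -2.36 1.23 -2.385
endloop
endfacet
facet normal -0.482 -0.229 0.846
outer loop
vertex -3.294 1.303 -2.252
vertex -3.71 0.573 -2.687
vertex -2.88 0.452 -2.247
endloop
endfacet
facet normal -0.668 -0.722 -0.182
outer loop
vertex -3.71 0.573 -2.687
vertex -3.54 0.65 -3.615
vertex -3.033 0.048 -3.089
endloop
endfacet
facet normal -0.146 -0.077 -0.986
outer loop
vertex -3.54 0.65 -3.615
vertex -3.02 1.428 -3.753
vertex -2.606 0.577 -3.748
endloop
endfacet
facet normal 0.360 0.814 -0.456
outer loop
vertex -3.02 1.428 -3.753
vertex -2.867 1.832 -2.911
vertex -2.19 1.307 -3.313
endloop
endfacet
facet normal 0.658 -0.318 0.683
outer loop
vertex -2.198 0.454 -2.903
vertex -2.36 1.23 -2.385
vertex -2.88 0.452 -2.247
endloop
endfacet
facet normal 0.344 -0.869 0.355
outer loop
vertex -2.198 0.454 -2.903
vertex -2.88 0.452 -2.247
vertex -3.033 0.048 -3.089
endloop
endfacet
facet normal 0.471 -0.811 -0.346
outer loop
vertex -2.198 0.454 -2.903
vertex -3.033 0.048 -3.089
vertex -2.606 0.577 -3.748
endloop
endfacet
facet normal 0.864 -0.224 -0.450
outer loop
vertex -2.198 0.454 -2.903
vertex -2.606 0.577 -3.748
vertex -2.19 1.307 -3.313
endloop
endfacet
facet normal 0.979 0.080 0.186
outer loop
vertex -2.198 0.454 -2.903
vertex -2.19 1.307 -3.313
vertex -2.36 1.23 -2.385
endloop
endfacet
facet normal 0.146 0.077 0.986
outer loop
vertex -2.88 0.452 -2.247
vertex -2.36 1.23 -2.385
vertex -3.294 1.303 -2.252
endloop
endfacet
facet normal -0.360 -0.814 0.456
outer loop
vertex -3.033 0.048 -3.089
vertex -2.88 0.452 -2.247
vertex -3.71 0.573 -2.687
endloop
endfacet
facet normal -0.153 -0.720 -0.677
outer loop
vertex -2.606 0.577 -3.748
vertex -3.033 0.048 -3.089
vertex -3.54 0.65 -3.615
endloop
endfacet
facet normal 0.482 0.229 -0.846
outer loop
vertex -2.19 1.307 -3.313
vertex -2.606 0.577 -3.748
vertex -3.02 1.428 -3.753
endloop
endfacet
facet normal 0.668 0.722 0.182
outer loop
vertex -2.36 1.23 -2.385
vertex -2.19 1.307 -3.313
vertex -2.867 1.832 -2.911
endloop
endfacet

endsolid


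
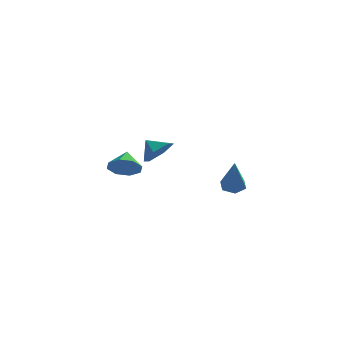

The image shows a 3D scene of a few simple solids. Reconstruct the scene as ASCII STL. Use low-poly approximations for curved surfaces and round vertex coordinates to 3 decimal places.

solid 
facet normal 0.213 -0.841 -0.497
outer loop
vertex -2.882 -0.185 1.994
vertex -3.477 0.074 1.3
vertex -2.552 0.205 1.475
endloop
endfacet
facet normal 0.586 0.424 0.691
outer loop
vertex -2.882 -0.185 1.994
vertex -2.552 0.205 1.475
vertex -3.743 1.126 1.92
endloop
endfacet
facet normal 0.213 -0.842 -0.496
outer loop
vertex -2.552 0.205 1.475
vertex -3.477 0.074 1.3
vertex -2.764 0.517 0.854
endloop
endfacet
facet normal 0.640 0.751 0.159
outer loop
vertex -2.552 0.205 1.475
vertex -2.764 0.517 0.854
vertex -3.743 1.126 1.92
endloop
endfacet
facet normal 0.213 -0.842 -0.496
outer loop
vertex -2.764 0.517 0.854
vertex -3.477 0.074 1.3
vertex -3.394 0.57 0.494
endloop
endfacet
facet normal 0.248 0.922 -0.299
outer loop
vertex -2.764 0.517 0.854
vertex -3.394 0.57 0.494
vertex -3.743 1.126 1.92
endloop
endfacet
facet normal 0.212 -0.842 -0.496
outer loop
vertex -3.394 0.57 0.494
vertex -3.477 0.074 1.3
vertex -4.072 0.333 0.606
endloop
endfacet
facet normal -0.361 0.836 -0.414
outer loop
vertex -3.394 0.57 0.494
vertex -4.072 0.333 0.606
vertex -3.743 1.126 1.92
endloop
endfacet
facet normal 0.214 -0.841 -0.497
outer loop
vertex -4.072 0.333 0.606
vertex -3.477 0.074 1.3
vertex -4.401 -0.057 1.124
endloop
endfacet
facet normal -0.831 0.543 -0.119
outer loop
vertex -4.072 0.333 0.606
vertex -4.401 -0.057 1.124
vertex -3.743 1.126 1.92
endloop
endfacet
facet normal 0.214 -0.842 -0.496
outer loop
vertex -4.401 -0.057 1.124
vertex -3.477 0.074 1.3
vertex -4.189 -0.369 1.745
endloop
endfacet
facet normal -0.886 0.216 0.411
outer loop
vertex -4.401 -0.057 1.124
vertex -4.189 -0.369 1.745
vertex -3.743 1.126 1.92
endloop
endfacet
facet normal 0.213 -0.841 -0.496
outer loop
vertex -4.189 -0.369 1.745
vertex -3.477 0.074 1.3
vertex -3.56 -0.422 2.105
endloop
endfacet
facet normal -0.493 0.045 0.869
outer loop
vertex -4.189 -0.369 1.745
vertex -3.56 -0.422 2.105
vertex -3.743 1.126 1.92
endloop
endfacet
facet normal 0.213 -0.842 -0.497
outer loop
vertex -3.56 -0.422 2.105
vertex -3.477 0.074 1.3
vertex -2.882 -0.185 1.994
endloop
endfacet
facet normal 0.115 0.131 0.985
outer loop
vertex -3.56 -0.422 2.105
vertex -2.882 -0.185 1.994
vertex -3.743 1.126 1.92
endloop
endfacet
facet normal 0.769 -0.241 -0.593
outer loop
vertex -0.844 0.239 3.419
vertex -1.366 -0.517 3.049
vertex -1.416 0.375 2.622
endloop
endfacet
facet normal -0.272 0.897 0.349
outer loop
vertex -0.844 0.239 3.419
vertex -1.416 0.375 2.622
vertex -2.174 -0.263 3.671
endloop
endfacet
facet normal 0.768 -0.241 -0.593
outer loop
vertex -1.416 0.375 2.622
vertex -1.366 -0.517 3.049
vertex -1.938 -0.38 2.252
endloop
endfacet
facet normal -0.766 0.617 -0.178
outer loop
vertex -1.416 0.375 2.622
vertex -1.938 -0.38 2.252
vertex -2.174 -0.263 3.671
endloop
endfacet
facet normal 0.768 -0.242 -0.593
outer loop
vertex -1.938 -0.38 2.252
vertex -1.366 -0.517 3.049
vertex -1.889 -1.272 2.679
endloop
endfacet
facet normal -0.980 -0.127 -0.153
outer loop
vertex -1.938 -0.38 2.252
vertex -1.889 -1.272 2.679
vertex -2.174 -0.263 3.671
endloop
endfacet
facet normal 0.768 -0.242 -0.593
outer loop
vertex -1.889 -1.272 2.679
vertex -1.366 -0.517 3.049
vertex -1.317 -1.408 3.476
endloop
endfacet
facet normal -0.699 -0.592 0.401
outer loop
vertex -1.889 -1.272 2.679
vertex -1.317 -1.408 3.476
vertex -2.174 -0.263 3.671
endloop
endfacet
facet normal 0.769 -0.241 -0.592
outer loop
vertex -1.317 -1.408 3.476
vertex -1.366 -0.517 3.049
vertex -0.795 -0.653 3.846
endloop
endfacet
facet normal -0.206 -0.312 0.927
outer loop
vertex -1.317 -1.408 3.476
vertex -0.795 -0.653 3.846
vertex -2.174 -0.263 3.671
endloop
endfacet
facet normal 0.769 -0.241 -0.592
outer loop
vertex -0.795 -0.653 3.846
vertex -1.366 -0.517 3.049
vertex -0.844 0.239 3.419
endloop
endfacet
facet normal 0.008 0.432 0.902
outer loop
vertex -0.795 -0.653 3.846
vertex -0.844 0.239 3.419
vertex -2.174 -0.263 3.671
endloop
endfacet
facet normal -0.139 0.338 -0.931
outer loop
vertex 3.693 -2.218 2.779
vertex 3.317 -2.756 2.64
vertex 3.031 -2.201 2.884
endloop
endfacet
facet normal 0.112 0.813 0.572
outer loop
vertex 3.693 -2.218 2.779
vertex 3.031 -2.201 2.884
vertex 3.603 -3.444 4.54
endloop
endfacet
facet normal -0.141 0.337 -0.931
outer loop
vertex 3.031 -2.201 2.884
vertex 3.317 -2.756 2.64
vertex 2.656 -2.739 2.746
endloop
endfacet
facet normal -0.747 0.381 0.544
outer loop
vertex 3.031 -2.201 2.884
vertex 2.656 -2.739 2.746
vertex 3.603 -3.444 4.54
endloop
endfacet
facet normal -0.141 0.337 -0.931
outer loop
vertex 2.656 -2.739 2.746
vertex 3.317 -2.756 2.64
vertex 2.942 -3.293 2.502
endloop
endfacet
facet normal -0.821 -0.524 0.227
outer loop
vertex 2.656 -2.739 2.746
vertex 2.942 -3.293 2.502
vertex 3.603 -3.444 4.54
endloop
endfacet
facet normal -0.141 0.337 -0.931
outer loop
vertex 2.942 -3.293 2.502
vertex 3.317 -2.756 2.64
vertex 3.603 -3.31 2.396
endloop
endfacet
facet normal -0.036 -0.997 -0.062
outer loop
vertex 2.942 -3.293 2.502
vertex 3.603 -3.31 2.396
vertex 3.603 -3.444 4.54
endloop
endfacet
facet normal -0.139 0.338 -0.931
outer loop
vertex 3.603 -3.31 2.396
vertex 3.317 -2.756 2.64
vertex 3.979 -2.773 2.535
endloop
endfacet
facet normal 0.823 -0.567 -0.035
outer loop
vertex 3.603 -3.31 2.396
vertex 3.979 -2.773 2.535
vertex 3.603 -3.444 4.54
endloop
endfacet
facet normal -0.139 0.338 -0.931
outer loop
vertex 3.979 -2.773 2.535
vertex 3.317 -2.756 2.64
vertex 3.693 -2.218 2.779
endloop
endfacet
facet normal 0.898 0.339 0.282
outer loop
vertex 3.979 -2.773 2.535
vertex 3.693 -2.218 2.779
vertex 3.603 -3.444 4.54
endloop
endfacet

endsolid


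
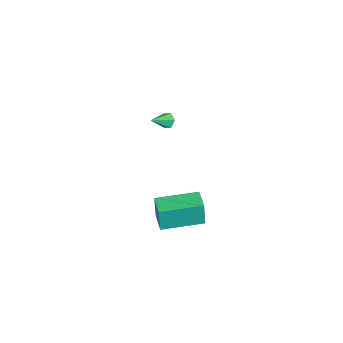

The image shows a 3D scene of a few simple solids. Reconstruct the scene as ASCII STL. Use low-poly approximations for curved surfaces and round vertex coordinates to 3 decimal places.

solid 
facet normal -0.489 0.724 -0.486
outer loop
vertex -3.904 0.466 0.0
vertex -4.168 0.122 -0.247
vertex -4.336 0.301 0.189
endloop
endfacet
facet normal 0.270 0.329 0.905
outer loop
vertex -3.904 0.466 0.0
vertex -4.336 0.301 0.189
vertex -3.572 -0.762 0.347
endloop
endfacet
facet normal -0.490 0.724 -0.486
outer loop
vertex -4.336 0.301 0.189
vertex -4.168 0.122 -0.247
vertex -4.601 -0.044 -0.058
endloop
endfacet
facet normal -0.490 -0.227 0.842
outer loop
vertex -4.336 0.301 0.189
vertex -4.601 -0.044 -0.058
vertex -3.572 -0.762 0.347
endloop
endfacet
facet normal -0.490 0.724 -0.486
outer loop
vertex -4.601 -0.044 -0.058
vertex -4.168 0.122 -0.247
vertex -4.433 -0.223 -0.494
endloop
endfacet
facet normal -0.595 -0.798 0.098
outer loop
vertex -4.601 -0.044 -0.058
vertex -4.433 -0.223 -0.494
vertex -3.572 -0.762 0.347
endloop
endfacet
facet normal -0.488 0.724 -0.488
outer loop
vertex -4.433 -0.223 -0.494
vertex -4.168 0.122 -0.247
vertex -4.0 -0.058 -0.682
endloop
endfacet
facet normal 0.058 -0.813 -0.580
outer loop
vertex -4.433 -0.223 -0.494
vertex -4.0 -0.058 -0.682
vertex -3.572 -0.762 0.347
endloop
endfacet
facet normal -0.489 0.723 -0.488
outer loop
vertex -4.0 -0.058 -0.682
vertex -4.168 0.122 -0.247
vertex -3.736 0.287 -0.435
endloop
endfacet
facet normal 0.818 -0.257 -0.516
outer loop
vertex -4.0 -0.058 -0.682
vertex -3.736 0.287 -0.435
vertex -3.572 -0.762 0.347
endloop
endfacet
facet normal -0.488 0.724 -0.487
outer loop
vertex -3.736 0.287 -0.435
vertex -4.168 0.122 -0.247
vertex -3.904 0.466 0.0
endloop
endfacet
facet normal 0.922 0.313 0.227
outer loop
vertex -3.736 0.287 -0.435
vertex -3.904 0.466 0.0
vertex -3.572 -0.762 0.347
endloop
endfacet
facet normal -0.990 -0.140 -0.034
outer loop
vertex 2.497 -0.836 -0.126
vertex 2.187 1.33 -0.036
vertex 2.535 -0.774 -1.484
endloop
endfacet
facet normal 0.142 -0.989 -0.041
outer loop
vertex 3.693 -0.61 -1.444
vertex 2.497 -0.836 -0.126
vertex 2.535 -0.774 -1.484
endloop
endfacet
facet normal -0.990 -0.140 -0.034
outer loop
vertex 2.535 -0.774 -1.484
vertex 2.187 1.33 -0.036
vertex 2.225 1.392 -1.394
endloop
endfacet
facet normal 0.028 0.046 -0.999
outer loop
vertex 2.225 1.392 -1.394
vertex 3.693 -0.61 -1.444
vertex 2.535 -0.774 -1.484
endloop
endfacet
facet normal -0.028 -0.046 0.999
outer loop
vertex 2.497 -0.836 -0.126
vertex 3.345 1.494 0.004
vertex 2.187 1.33 -0.036
endloop
endfacet
facet normal 0.142 -0.989 -0.041
outer loop
vertex 3.655 -0.672 -0.086
vertex 2.497 -0.836 -0.126
vertex 3.693 -0.61 -1.444
endloop
endfacet
facet normal -0.028 -0.046 0.999
outer loop
vertex 3.655 -0.672 -0.086
vertex 3.345 1.494 0.004
vertex 2.497 -0.836 -0.126
endloop
endfacet
facet normal -0.142 0.989 0.041
outer loop
vertex 2.187 1.33 -0.036
vertex 3.345 1.494 0.004
vertex 2.225 1.392 -1.394
endloop
endfacet
facet normal 0.028 0.046 -0.999
outer loop
vertex 3.383 1.556 -1.354
vertex 3.693 -0.61 -1.444
vertex 2.225 1.392 -1.394
endloop
endfacet
facet normal -0.142 0.989 0.041
outer loop
vertex 2.225 1.392 -1.394
vertex 3.345 1.494 0.004
vertex 3.383 1.556 -1.354
endloop
endfacet
facet normal 0.990 0.140 0.034
outer loop
vertex 3.383 1.556 -1.354
vertex 3.655 -0.672 -0.086
vertex 3.693 -0.61 -1.444
endloop
endfacet
facet normal 0.990 0.140 0.034
outer loop
vertex 3.345 1.494 0.004
vertex 3.655 -0.672 -0.086
vertex 3.383 1.556 -1.354
endloop
endfacet

endsolid


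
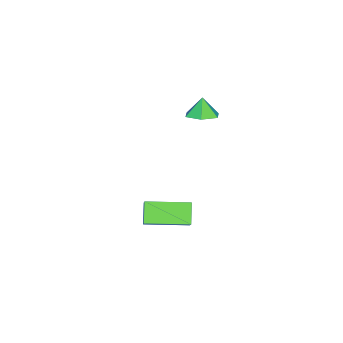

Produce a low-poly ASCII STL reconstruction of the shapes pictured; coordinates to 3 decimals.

solid 
facet normal -0.648 -0.276 0.710
outer loop
vertex 3.602 1.911 -2.074
vertex 2.682 3.83 -2.167
vertex 2.654 1.405 -3.135
endloop
endfacet
facet normal 0.432 -0.901 0.044
outer loop
vertex 3.418 1.73 -3.973
vertex 3.602 1.911 -2.074
vertex 2.654 1.405 -3.135
endloop
endfacet
facet normal -0.648 -0.276 0.710
outer loop
vertex 2.654 1.405 -3.135
vertex 2.682 3.83 -2.167
vertex 1.734 3.324 -3.228
endloop
endfacet
facet normal -0.628 -0.335 -0.702
outer loop
vertex 1.734 3.324 -3.228
vertex 3.418 1.73 -3.973
vertex 2.654 1.405 -3.135
endloop
endfacet
facet normal 0.628 0.335 0.702
outer loop
vertex 3.602 1.911 -2.074
vertex 3.446 4.155 -3.005
vertex 2.682 3.83 -2.167
endloop
endfacet
facet normal 0.432 -0.901 0.044
outer loop
vertex 4.366 2.236 -2.912
vertex 3.602 1.911 -2.074
vertex 3.418 1.73 -3.973
endloop
endfacet
facet normal 0.628 0.335 0.702
outer loop
vertex 4.366 2.236 -2.912
vertex 3.446 4.155 -3.005
vertex 3.602 1.911 -2.074
endloop
endfacet
facet normal -0.432 0.901 -0.044
outer loop
vertex 2.682 3.83 -2.167
vertex 3.446 4.155 -3.005
vertex 1.734 3.324 -3.228
endloop
endfacet
facet normal -0.628 -0.335 -0.702
outer loop
vertex 2.498 3.649 -4.066
vertex 3.418 1.73 -3.973
vertex 1.734 3.324 -3.228
endloop
endfacet
facet normal -0.432 0.901 -0.044
outer loop
vertex 1.734 3.324 -3.228
vertex 3.446 4.155 -3.005
vertex 2.498 3.649 -4.066
endloop
endfacet
facet normal 0.648 0.276 -0.710
outer loop
vertex 2.498 3.649 -4.066
vertex 4.366 2.236 -2.912
vertex 3.418 1.73 -3.973
endloop
endfacet
facet normal 0.648 0.276 -0.710
outer loop
vertex 3.446 4.155 -3.005
vertex 4.366 2.236 -2.912
vertex 2.498 3.649 -4.066
endloop
endfacet
facet normal 0.351 0.148 -0.925
outer loop
vertex 1.531 2.978 2.715
vertex 0.915 3.514 2.567
vertex 1.634 3.784 2.883
endloop
endfacet
facet normal 0.550 -0.237 0.801
outer loop
vertex 1.531 2.978 2.715
vertex 1.634 3.784 2.883
vertex 0.565 3.366 3.493
endloop
endfacet
facet normal 0.351 0.148 -0.925
outer loop
vertex 1.634 3.784 2.883
vertex 0.915 3.514 2.567
vertex 1.018 4.32 2.735
endloop
endfacet
facet normal 0.259 0.522 0.812
outer loop
vertex 1.634 3.784 2.883
vertex 1.018 4.32 2.735
vertex 0.565 3.366 3.493
endloop
endfacet
facet normal 0.350 0.148 -0.925
outer loop
vertex 1.018 4.32 2.735
vertex 0.915 3.514 2.567
vertex 0.299 4.05 2.42
endloop
endfacet
facet normal -0.494 0.672 0.551
outer loop
vertex 1.018 4.32 2.735
vertex 0.299 4.05 2.42
vertex 0.565 3.366 3.493
endloop
endfacet
facet normal 0.350 0.148 -0.925
outer loop
vertex 0.299 4.05 2.42
vertex 0.915 3.514 2.567
vertex 0.196 3.243 2.252
endloop
endfacet
facet normal -0.958 0.064 0.279
outer loop
vertex 0.299 4.05 2.42
vertex 0.196 3.243 2.252
vertex 0.565 3.366 3.493
endloop
endfacet
facet normal 0.350 0.147 -0.925
outer loop
vertex 0.196 3.243 2.252
vertex 0.915 3.514 2.567
vertex 0.813 2.707 2.4
endloop
endfacet
facet normal -0.668 -0.695 0.267
outer loop
vertex 0.196 3.243 2.252
vertex 0.813 2.707 2.4
vertex 0.565 3.366 3.493
endloop
endfacet
facet normal 0.350 0.147 -0.925
outer loop
vertex 0.813 2.707 2.4
vertex 0.915 3.514 2.567
vertex 1.531 2.978 2.715
endloop
endfacet
facet normal 0.087 -0.844 0.529
outer loop
vertex 0.813 2.707 2.4
vertex 1.531 2.978 2.715
vertex 0.565 3.366 3.493
endloop
endfacet

endsolid


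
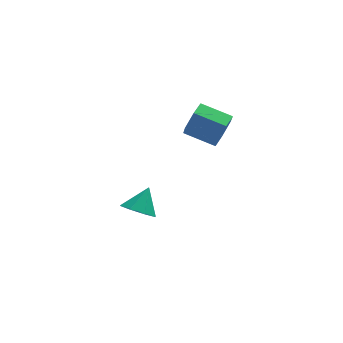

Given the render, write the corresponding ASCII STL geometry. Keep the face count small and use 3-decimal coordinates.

solid 
facet normal -0.434 -0.507 -0.744
outer loop
vertex -1.208 -2.125 -4.935
vertex -2.14 -2.099 -4.409
vertex -1.656 -1.466 -5.123
endloop
endfacet
facet normal 0.837 0.527 -0.146
outer loop
vertex -1.208 -2.125 -4.935
vertex -1.656 -1.466 -5.123
vertex -1.44 -1.281 -3.211
endloop
endfacet
facet normal -0.434 -0.508 -0.744
outer loop
vertex -1.656 -1.466 -5.123
vertex -2.14 -2.099 -4.409
vertex -2.388 -1.178 -4.893
endloop
endfacet
facet normal 0.328 0.936 -0.128
outer loop
vertex -1.656 -1.466 -5.123
vertex -2.388 -1.178 -4.893
vertex -1.44 -1.281 -3.211
endloop
endfacet
facet normal -0.435 -0.508 -0.744
outer loop
vertex -2.388 -1.178 -4.893
vertex -2.14 -2.099 -4.409
vertex -2.974 -1.429 -4.379
endloop
endfacet
facet normal -0.239 0.952 0.193
outer loop
vertex -2.388 -1.178 -4.893
vertex -2.974 -1.429 -4.379
vertex -1.44 -1.281 -3.211
endloop
endfacet
facet normal -0.435 -0.508 -0.744
outer loop
vertex -2.974 -1.429 -4.379
vertex -2.14 -2.099 -4.409
vertex -3.071 -2.073 -3.883
endloop
endfacet
facet normal -0.534 0.565 0.629
outer loop
vertex -2.974 -1.429 -4.379
vertex -3.071 -2.073 -3.883
vertex -1.44 -1.281 -3.211
endloop
endfacet
facet normal -0.434 -0.508 -0.744
outer loop
vertex -3.071 -2.073 -3.883
vertex -2.14 -2.099 -4.409
vertex -2.623 -2.732 -3.694
endloop
endfacet
facet normal -0.383 0.005 0.924
outer loop
vertex -3.071 -2.073 -3.883
vertex -2.623 -2.732 -3.694
vertex -1.44 -1.281 -3.211
endloop
endfacet
facet normal -0.434 -0.508 -0.744
outer loop
vertex -2.623 -2.732 -3.694
vertex -2.14 -2.099 -4.409
vertex -1.892 -3.02 -3.924
endloop
endfacet
facet normal 0.126 -0.404 0.906
outer loop
vertex -2.623 -2.732 -3.694
vertex -1.892 -3.02 -3.924
vertex -1.44 -1.281 -3.211
endloop
endfacet
facet normal -0.434 -0.508 -0.743
outer loop
vertex -1.892 -3.02 -3.924
vertex -2.14 -2.099 -4.409
vertex -1.306 -2.769 -4.438
endloop
endfacet
facet normal 0.693 -0.420 0.585
outer loop
vertex -1.892 -3.02 -3.924
vertex -1.306 -2.769 -4.438
vertex -1.44 -1.281 -3.211
endloop
endfacet
facet normal -0.434 -0.508 -0.744
outer loop
vertex -1.306 -2.769 -4.438
vertex -2.14 -2.099 -4.409
vertex -1.208 -2.125 -4.935
endloop
endfacet
facet normal 0.988 -0.035 0.150
outer loop
vertex -1.306 -2.769 -4.438
vertex -1.208 -2.125 -4.935
vertex -1.44 -1.281 -3.211
endloop
endfacet
facet normal 0.841 -0.441 -0.314
outer loop
vertex 2.748 -2.497 2.97
vertex 2.259 -2.804 2.093
vertex 2.755 -1.879 2.121
endloop
endfacet
facet normal 0.541 0.678 0.498
outer loop
vertex 2.748 -2.497 2.97
vertex 2.755 -1.879 2.121
vertex 1.209 -1.689 3.544
endloop
endfacet
facet normal 0.542 0.677 0.498
outer loop
vertex 1.209 -1.689 3.544
vertex 2.755 -1.879 2.121
vertex 1.217 -1.071 2.696
endloop
endfacet
facet normal -0.841 0.441 0.314
outer loop
vertex 1.209 -1.689 3.544
vertex 1.217 -1.071 2.696
vertex 0.721 -1.996 2.667
endloop
endfacet
facet normal 0.841 -0.441 -0.313
outer loop
vertex 2.755 -1.879 2.121
vertex 2.259 -2.804 2.093
vertex 2.267 -2.186 1.244
endloop
endfacet
facet normal 0.277 0.848 -0.451
outer loop
vertex 2.755 -1.879 2.121
vertex 2.267 -2.186 1.244
vertex 1.217 -1.071 2.696
endloop
endfacet
facet normal 0.277 0.848 -0.451
outer loop
vertex 1.217 -1.071 2.696
vertex 2.267 -2.186 1.244
vertex 0.728 -1.378 1.818
endloop
endfacet
facet normal -0.841 0.441 0.314
outer loop
vertex 1.217 -1.071 2.696
vertex 0.728 -1.378 1.818
vertex 0.721 -1.996 2.667
endloop
endfacet
facet normal 0.841 -0.441 -0.313
outer loop
vertex 2.267 -2.186 1.244
vertex 2.259 -2.804 2.093
vertex 1.771 -3.111 1.216
endloop
endfacet
facet normal -0.264 0.171 -0.949
outer loop
vertex 2.267 -2.186 1.244
vertex 1.771 -3.111 1.216
vertex 0.728 -1.378 1.818
endloop
endfacet
facet normal -0.264 0.171 -0.949
outer loop
vertex 0.728 -1.378 1.818
vertex 1.771 -3.111 1.216
vertex 0.232 -2.303 1.79
endloop
endfacet
facet normal -0.841 0.441 0.314
outer loop
vertex 0.728 -1.378 1.818
vertex 0.232 -2.303 1.79
vertex 0.721 -1.996 2.667
endloop
endfacet
facet normal 0.841 -0.441 -0.314
outer loop
vertex 1.771 -3.111 1.216
vertex 2.259 -2.804 2.093
vertex 1.763 -3.729 2.064
endloop
endfacet
facet normal -0.541 -0.677 -0.499
outer loop
vertex 1.771 -3.111 1.216
vertex 1.763 -3.729 2.064
vertex 0.232 -2.303 1.79
endloop
endfacet
facet normal -0.542 -0.677 -0.498
outer loop
vertex 0.232 -2.303 1.79
vertex 1.763 -3.729 2.064
vertex 0.225 -2.921 2.639
endloop
endfacet
facet normal -0.841 0.441 0.314
outer loop
vertex 0.232 -2.303 1.79
vertex 0.225 -2.921 2.639
vertex 0.721 -1.996 2.667
endloop
endfacet
facet normal 0.841 -0.441 -0.314
outer loop
vertex 1.763 -3.729 2.064
vertex 2.259 -2.804 2.093
vertex 2.252 -3.422 2.942
endloop
endfacet
facet normal -0.277 -0.848 0.451
outer loop
vertex 1.763 -3.729 2.064
vertex 2.252 -3.422 2.942
vertex 0.225 -2.921 2.639
endloop
endfacet
facet normal -0.277 -0.848 0.451
outer loop
vertex 0.225 -2.921 2.639
vertex 2.252 -3.422 2.942
vertex 0.713 -2.614 3.516
endloop
endfacet
facet normal -0.841 0.441 0.313
outer loop
vertex 0.225 -2.921 2.639
vertex 0.713 -2.614 3.516
vertex 0.721 -1.996 2.667
endloop
endfacet
facet normal 0.841 -0.441 -0.314
outer loop
vertex 2.252 -3.422 2.942
vertex 2.259 -2.804 2.093
vertex 2.748 -2.497 2.97
endloop
endfacet
facet normal 0.264 -0.171 0.949
outer loop
vertex 2.252 -3.422 2.942
vertex 2.748 -2.497 2.97
vertex 0.713 -2.614 3.516
endloop
endfacet
facet normal 0.264 -0.171 0.949
outer loop
vertex 0.713 -2.614 3.516
vertex 2.748 -2.497 2.97
vertex 1.209 -1.689 3.544
endloop
endfacet
facet normal -0.841 0.441 0.313
outer loop
vertex 0.713 -2.614 3.516
vertex 1.209 -1.689 3.544
vertex 0.721 -1.996 2.667
endloop
endfacet

endsolid


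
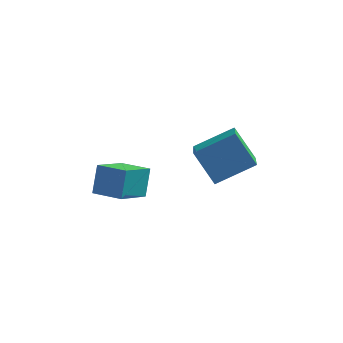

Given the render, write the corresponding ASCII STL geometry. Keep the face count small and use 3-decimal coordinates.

solid 
facet normal -0.817 -0.382 -0.432
outer loop
vertex 1.847 -2.008 3.831
vertex 1.65 -0.806 3.14
vertex 2.636 -2.491 2.767
endloop
endfacet
facet normal 0.141 -0.858 0.494
outer loop
vertex 3.91 -1.894 3.44
vertex 1.847 -2.008 3.831
vertex 2.636 -2.491 2.767
endloop
endfacet
facet normal -0.817 -0.383 -0.431
outer loop
vertex 2.636 -2.491 2.767
vertex 1.65 -0.806 3.14
vertex 2.438 -1.289 2.076
endloop
endfacet
facet normal 0.559 -0.342 -0.755
outer loop
vertex 2.438 -1.289 2.076
vertex 3.91 -1.894 3.44
vertex 2.636 -2.491 2.767
endloop
endfacet
facet normal -0.559 0.342 0.755
outer loop
vertex 1.847 -2.008 3.831
vertex 2.924 -0.209 3.813
vertex 1.65 -0.806 3.14
endloop
endfacet
facet normal 0.141 -0.858 0.494
outer loop
vertex 3.122 -1.411 4.504
vertex 1.847 -2.008 3.831
vertex 3.91 -1.894 3.44
endloop
endfacet
facet normal -0.559 0.342 0.755
outer loop
vertex 3.122 -1.411 4.504
vertex 2.924 -0.209 3.813
vertex 1.847 -2.008 3.831
endloop
endfacet
facet normal -0.141 0.858 -0.494
outer loop
vertex 1.65 -0.806 3.14
vertex 2.924 -0.209 3.813
vertex 2.438 -1.289 2.076
endloop
endfacet
facet normal 0.559 -0.343 -0.755
outer loop
vertex 3.713 -0.692 2.749
vertex 3.91 -1.894 3.44
vertex 2.438 -1.289 2.076
endloop
endfacet
facet normal -0.141 0.858 -0.494
outer loop
vertex 2.438 -1.289 2.076
vertex 2.924 -0.209 3.813
vertex 3.713 -0.692 2.749
endloop
endfacet
facet normal 0.817 0.382 0.432
outer loop
vertex 3.713 -0.692 2.749
vertex 3.122 -1.411 4.504
vertex 3.91 -1.894 3.44
endloop
endfacet
facet normal 0.817 0.383 0.432
outer loop
vertex 2.924 -0.209 3.813
vertex 3.122 -1.411 4.504
vertex 3.713 -0.692 2.749
endloop
endfacet
facet normal -0.914 0.361 -0.188
outer loop
vertex -1.653 -1.521 0.786
vertex -1.604 -0.895 1.75
vertex -1.054 -0.399 0.028
endloop
endfacet
facet normal -0.042 -0.544 -0.838
outer loop
vertex 0.024 -0.825 0.25
vertex -1.653 -1.521 0.786
vertex -1.054 -0.399 0.028
endloop
endfacet
facet normal -0.913 0.361 -0.188
outer loop
vertex -1.054 -0.399 0.028
vertex -1.604 -0.895 1.75
vertex -1.005 0.226 0.992
endloop
endfacet
facet normal 0.405 0.758 -0.512
outer loop
vertex -1.005 0.226 0.992
vertex 0.024 -0.825 0.25
vertex -1.054 -0.399 0.028
endloop
endfacet
facet normal -0.405 -0.757 0.512
outer loop
vertex -1.653 -1.521 0.786
vertex -0.526 -1.321 1.972
vertex -1.604 -0.895 1.75
endloop
endfacet
facet normal -0.042 -0.544 -0.838
outer loop
vertex -0.575 -1.946 1.008
vertex -1.653 -1.521 0.786
vertex 0.024 -0.825 0.25
endloop
endfacet
facet normal -0.404 -0.758 0.512
outer loop
vertex -0.575 -1.946 1.008
vertex -0.526 -1.321 1.972
vertex -1.653 -1.521 0.786
endloop
endfacet
facet normal 0.042 0.544 0.838
outer loop
vertex -1.604 -0.895 1.75
vertex -0.526 -1.321 1.972
vertex -1.005 0.226 0.992
endloop
endfacet
facet normal 0.404 0.758 -0.513
outer loop
vertex 0.073 -0.199 1.214
vertex 0.024 -0.825 0.25
vertex -1.005 0.226 0.992
endloop
endfacet
facet normal 0.042 0.544 0.838
outer loop
vertex -1.005 0.226 0.992
vertex -0.526 -1.321 1.972
vertex 0.073 -0.199 1.214
endloop
endfacet
facet normal 0.913 -0.361 0.188
outer loop
vertex 0.073 -0.199 1.214
vertex -0.575 -1.946 1.008
vertex 0.024 -0.825 0.25
endloop
endfacet
facet normal 0.914 -0.361 0.188
outer loop
vertex -0.526 -1.321 1.972
vertex -0.575 -1.946 1.008
vertex 0.073 -0.199 1.214
endloop
endfacet

endsolid


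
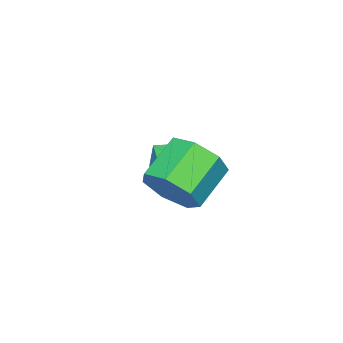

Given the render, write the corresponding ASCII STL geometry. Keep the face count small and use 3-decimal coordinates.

solid 
facet normal 0.902 0.142 -0.408
outer loop
vertex 0.673 2.965 2.31
vertex 0.241 3.672 1.601
vertex 0.657 3.869 2.589
endloop
endfacet
facet normal 0.432 -0.259 0.864
outer loop
vertex 0.673 2.965 2.31
vertex 0.657 3.869 2.589
vertex -0.869 2.722 3.008
endloop
endfacet
facet normal 0.432 -0.259 0.864
outer loop
vertex -0.869 2.722 3.008
vertex 0.657 3.869 2.589
vertex -0.885 3.626 3.287
endloop
endfacet
facet normal -0.902 -0.142 0.408
outer loop
vertex -0.869 2.722 3.008
vertex -0.885 3.626 3.287
vertex -1.301 3.428 2.299
endloop
endfacet
facet normal 0.902 0.142 -0.408
outer loop
vertex 0.657 3.869 2.589
vertex 0.241 3.672 1.601
vertex 0.328 4.624 2.125
endloop
endfacet
facet normal 0.256 0.585 0.770
outer loop
vertex 0.657 3.869 2.589
vertex 0.328 4.624 2.125
vertex -0.885 3.626 3.287
endloop
endfacet
facet normal 0.255 0.585 0.769
outer loop
vertex -0.885 3.626 3.287
vertex 0.328 4.624 2.125
vertex -1.215 4.381 2.822
endloop
endfacet
facet normal -0.902 -0.143 0.408
outer loop
vertex -0.885 3.626 3.287
vertex -1.215 4.381 2.822
vertex -1.301 3.428 2.299
endloop
endfacet
facet normal 0.902 0.142 -0.408
outer loop
vertex 0.328 4.624 2.125
vertex 0.241 3.672 1.601
vertex -0.067 4.662 1.266
endloop
endfacet
facet normal -0.113 0.989 0.096
outer loop
vertex 0.328 4.624 2.125
vertex -0.067 4.662 1.266
vertex -1.215 4.381 2.822
endloop
endfacet
facet normal -0.113 0.989 0.095
outer loop
vertex -1.215 4.381 2.822
vertex -0.067 4.662 1.266
vertex -1.609 4.419 1.963
endloop
endfacet
facet normal -0.902 -0.142 0.407
outer loop
vertex -1.215 4.381 2.822
vertex -1.609 4.419 1.963
vertex -1.301 3.428 2.299
endloop
endfacet
facet normal 0.902 0.143 -0.408
outer loop
vertex -0.067 4.662 1.266
vertex 0.241 3.672 1.601
vertex -0.229 3.954 0.66
endloop
endfacet
facet normal -0.396 0.648 -0.651
outer loop
vertex -0.067 4.662 1.266
vertex -0.229 3.954 0.66
vertex -1.609 4.419 1.963
endloop
endfacet
facet normal -0.396 0.648 -0.651
outer loop
vertex -1.609 4.419 1.963
vertex -0.229 3.954 0.66
vertex -1.772 3.711 1.357
endloop
endfacet
facet normal -0.902 -0.142 0.408
outer loop
vertex -1.609 4.419 1.963
vertex -1.772 3.711 1.357
vertex -1.301 3.428 2.299
endloop
endfacet
facet normal 0.902 0.142 -0.408
outer loop
vertex -0.229 3.954 0.66
vertex 0.241 3.672 1.601
vertex -0.038 3.034 0.762
endloop
endfacet
facet normal -0.381 -0.180 -0.907
outer loop
vertex -0.229 3.954 0.66
vertex -0.038 3.034 0.762
vertex -1.772 3.711 1.357
endloop
endfacet
facet normal -0.382 -0.181 -0.906
outer loop
vertex -1.772 3.711 1.357
vertex -0.038 3.034 0.762
vertex -1.58 2.791 1.46
endloop
endfacet
facet normal -0.902 -0.143 0.408
outer loop
vertex -1.772 3.711 1.357
vertex -1.58 2.791 1.46
vertex -1.301 3.428 2.299
endloop
endfacet
facet normal 0.902 0.142 -0.408
outer loop
vertex -0.038 3.034 0.762
vertex 0.241 3.672 1.601
vertex 0.364 2.594 1.497
endloop
endfacet
facet normal -0.079 -0.874 -0.480
outer loop
vertex -0.038 3.034 0.762
vertex 0.364 2.594 1.497
vertex -1.58 2.791 1.46
endloop
endfacet
facet normal -0.079 -0.873 -0.481
outer loop
vertex -1.58 2.791 1.46
vertex 0.364 2.594 1.497
vertex -1.178 2.35 2.195
endloop
endfacet
facet normal -0.902 -0.142 0.408
outer loop
vertex -1.58 2.791 1.46
vertex -1.178 2.35 2.195
vertex -1.301 3.428 2.299
endloop
endfacet
facet normal 0.902 0.142 -0.408
outer loop
vertex 0.364 2.594 1.497
vertex 0.241 3.672 1.601
vertex 0.673 2.965 2.31
endloop
endfacet
facet normal 0.283 -0.909 0.307
outer loop
vertex 0.364 2.594 1.497
vertex 0.673 2.965 2.31
vertex -1.178 2.35 2.195
endloop
endfacet
facet normal 0.283 -0.908 0.308
outer loop
vertex -1.178 2.35 2.195
vertex 0.673 2.965 2.31
vertex -0.869 2.722 3.008
endloop
endfacet
facet normal -0.902 -0.142 0.408
outer loop
vertex -1.178 2.35 2.195
vertex -0.869 2.722 3.008
vertex -1.301 3.428 2.299
endloop
endfacet
facet normal -0.566 -0.814 0.127
outer loop
vertex -3.188 -0.467 -0.65
vertex -4.168 0.198 -0.757
vertex -3.185 -0.658 -1.865
endloop
endfacet
facet normal 0.824 -0.559 0.090
outer loop
vertex -2.392 0.482 -2.043
vertex -3.188 -0.467 -0.65
vertex -3.185 -0.658 -1.865
endloop
endfacet
facet normal -0.566 -0.814 0.127
outer loop
vertex -3.185 -0.658 -1.865
vertex -4.168 0.198 -0.757
vertex -4.165 0.007 -1.972
endloop
endfacet
facet normal 0.002 -0.156 -0.988
outer loop
vertex -4.165 0.007 -1.972
vertex -2.392 0.482 -2.043
vertex -3.185 -0.658 -1.865
endloop
endfacet
facet normal -0.002 0.156 0.988
outer loop
vertex -3.188 -0.467 -0.65
vertex -3.375 1.338 -0.935
vertex -4.168 0.198 -0.757
endloop
endfacet
facet normal 0.824 -0.559 0.090
outer loop
vertex -2.395 0.673 -0.828
vertex -3.188 -0.467 -0.65
vertex -2.392 0.482 -2.043
endloop
endfacet
facet normal -0.002 0.156 0.988
outer loop
vertex -2.395 0.673 -0.828
vertex -3.375 1.338 -0.935
vertex -3.188 -0.467 -0.65
endloop
endfacet
facet normal -0.824 0.559 -0.090
outer loop
vertex -4.168 0.198 -0.757
vertex -3.375 1.338 -0.935
vertex -4.165 0.007 -1.972
endloop
endfacet
facet normal 0.002 -0.156 -0.988
outer loop
vertex -3.372 1.147 -2.15
vertex -2.392 0.482 -2.043
vertex -4.165 0.007 -1.972
endloop
endfacet
facet normal -0.824 0.559 -0.090
outer loop
vertex -4.165 0.007 -1.972
vertex -3.375 1.338 -0.935
vertex -3.372 1.147 -2.15
endloop
endfacet
facet normal 0.566 0.814 -0.127
outer loop
vertex -3.372 1.147 -2.15
vertex -2.395 0.673 -0.828
vertex -2.392 0.482 -2.043
endloop
endfacet
facet normal 0.566 0.814 -0.127
outer loop
vertex -3.375 1.338 -0.935
vertex -2.395 0.673 -0.828
vertex -3.372 1.147 -2.15
endloop
endfacet

endsolid
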